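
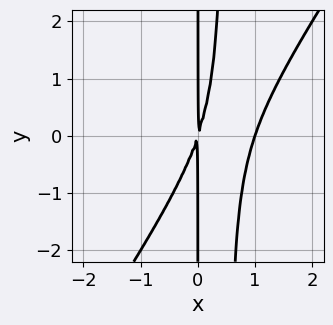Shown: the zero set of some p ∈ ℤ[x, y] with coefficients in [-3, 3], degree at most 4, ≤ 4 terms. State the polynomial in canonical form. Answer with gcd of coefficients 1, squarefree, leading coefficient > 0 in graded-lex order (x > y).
(a) deg p = 3. The shape is more complex than any degree-2 curve.
(b) From the visible intercepts: every point of the y-axis in the box is on the curve; it crosses the x-axis at the gridline x = 1.
(c) Together with the visible shape, these determine p as stated.

3*x^3 - 2*x^2*y - 3*x^2 + x*y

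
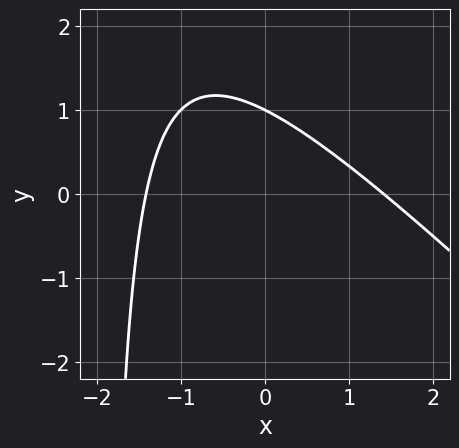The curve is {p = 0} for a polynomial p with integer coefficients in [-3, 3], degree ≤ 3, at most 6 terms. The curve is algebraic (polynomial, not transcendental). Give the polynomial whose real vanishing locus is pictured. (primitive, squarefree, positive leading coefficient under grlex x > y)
Degree: no degree-1 curve has this shape, so deg p = 2.
Against the integer gridlines: one y-axis crossing is at y = 1.
Putting this together gives p.

x^2 + x*y + 2*y - 2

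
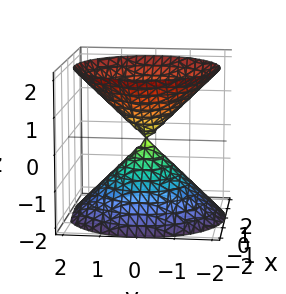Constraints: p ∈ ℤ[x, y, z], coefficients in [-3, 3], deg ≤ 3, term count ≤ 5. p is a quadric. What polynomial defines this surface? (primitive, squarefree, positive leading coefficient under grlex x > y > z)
x^2 + y^2 - z^2

The picture has 2 separate pieces. Treating them together as one polynomial.
The degree is 2 — a double cone through the origin; a quadric.
By symmetry, every cross-section ⟂ z is a circle, so x, y appear only via x² + y²; the z ↦ −z reflection is a symmetry, so z appears only in even powers.
From the axis intercepts and sections: one y-axis crossing is at y = 0; it crosses the z-axis at the gridline z = 0.
Fitting integer coefficients to these (and the overall shape) gives p.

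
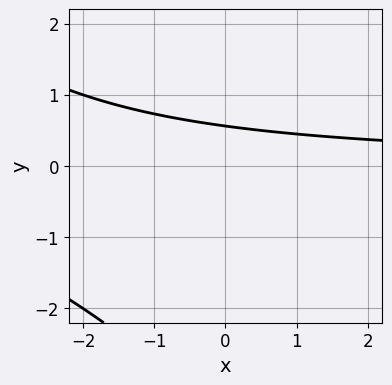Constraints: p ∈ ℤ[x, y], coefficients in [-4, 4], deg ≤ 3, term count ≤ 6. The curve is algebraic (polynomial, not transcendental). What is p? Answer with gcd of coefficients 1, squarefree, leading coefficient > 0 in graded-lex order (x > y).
x*y + y^2 + 3*y - 2

1. Degree: a generic line meets the curve in up to 2 points, so deg p = 2.
2. Observable constraints: no x-intercept at any integer in the box.
3. Putting this together gives p.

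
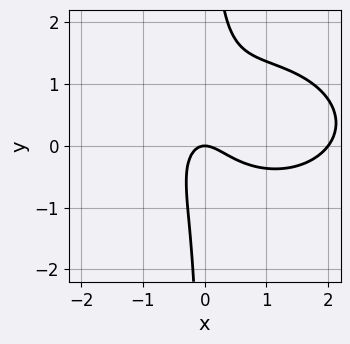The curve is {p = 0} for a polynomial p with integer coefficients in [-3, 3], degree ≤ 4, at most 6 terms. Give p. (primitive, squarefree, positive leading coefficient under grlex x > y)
1. The degree is 3 — no degree-2 curve has this shape.
2. Observable constraints: among the integer gridlines, it crosses the x-axis at x ∈ {0, 2}; it crosses the y-axis at the gridline y = 0.
3. These observations pin down the coefficients.

x^3 + 2*x*y^2 - 2*x^2 - x*y - y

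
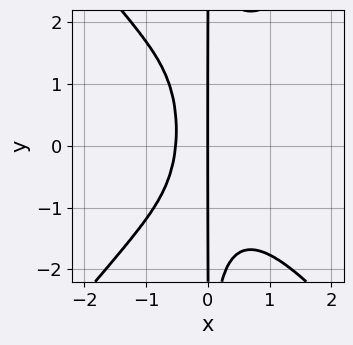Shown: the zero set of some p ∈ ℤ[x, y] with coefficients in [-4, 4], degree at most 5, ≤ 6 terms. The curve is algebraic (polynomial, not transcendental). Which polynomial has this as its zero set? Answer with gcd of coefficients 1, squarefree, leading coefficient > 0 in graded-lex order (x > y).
3*x^4 - 2*x^2*y^2 + x^2*y + 3*x^2 + 2*x

The degree is 4 — the shape is more complex than any degree-3 curve.
Checking where it meets the axes: it crosses the x-axis at the gridline x = 0; every point of the y-axis in the box is on the curve.
The integer polynomial consistent with all of this is the stated p.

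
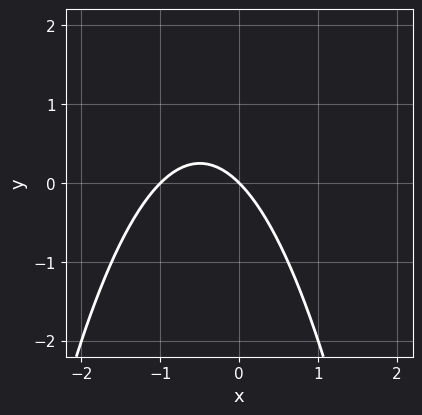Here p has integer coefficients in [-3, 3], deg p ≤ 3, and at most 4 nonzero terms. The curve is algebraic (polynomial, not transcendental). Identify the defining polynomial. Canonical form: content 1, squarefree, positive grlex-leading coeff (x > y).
The degree is 2 — a generic line meets the curve in up to 2 points.
Against the integer gridlines: it crosses the y-axis at the gridline y = 0; the x-axis gridline crossings are at x ∈ {-1, 0}.
Together with the visible shape, these determine p as stated.

x^2 + x + y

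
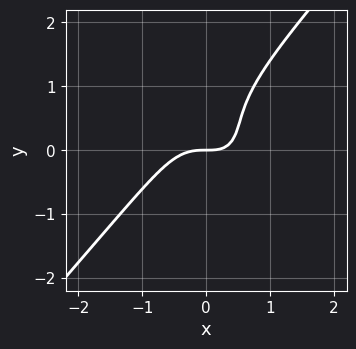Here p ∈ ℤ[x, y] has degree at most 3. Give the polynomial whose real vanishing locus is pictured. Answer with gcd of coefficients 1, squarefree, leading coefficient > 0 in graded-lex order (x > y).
3*x^3 - 2*y^3 + x*y + 2*y^2 - 2*y

Degree: a generic line meets the curve in up to 3 points, so deg p = 3.
Observable constraints: it meets the y-axis at y = 0 (among the integer gridlines); one x-axis crossing is at x = 0.
Matching integer coefficients to the picture gives p.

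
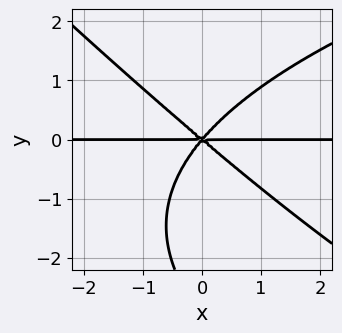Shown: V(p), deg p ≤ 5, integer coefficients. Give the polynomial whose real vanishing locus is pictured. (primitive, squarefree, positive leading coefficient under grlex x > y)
First, deg p = 4. A generic line meets the curve in up to 4 points.
Next, from the visible intercepts: it meets the y-axis at y = 0 (among the integer gridlines); every point of the x-axis in the box is on the curve.
Finally, matching integer coefficients to the picture gives p.

x*y^3 + y^4 - 3*x^2*y - x*y^2 + 3*y^3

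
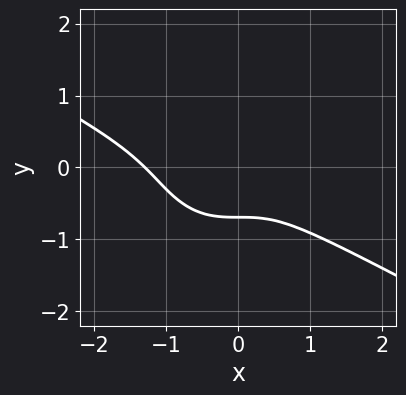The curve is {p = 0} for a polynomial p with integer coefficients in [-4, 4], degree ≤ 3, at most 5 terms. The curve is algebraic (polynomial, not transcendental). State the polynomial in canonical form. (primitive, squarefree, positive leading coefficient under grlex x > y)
(a) The degree is 3 — a generic line meets the curve in up to 3 points.
(b) Matching integer coefficients to the picture gives p.

2*x^3 + 3*x^2*y + 3*y^3 + 2*x^2 + 1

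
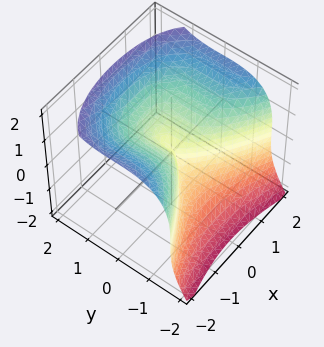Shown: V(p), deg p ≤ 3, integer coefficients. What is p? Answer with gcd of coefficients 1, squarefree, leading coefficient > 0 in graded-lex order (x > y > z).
3*y^3 - 2*z^3 + 3*x^2

(a) deg p = 3.
(b) From the axis intercepts and sections: one y-axis crossing is at y = 0; it meets the z-axis at z = 0 (among the integer gridlines).
(c) Together with the visible shape, these determine p as stated.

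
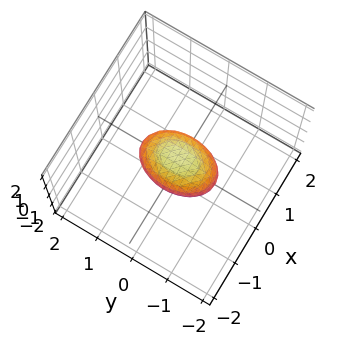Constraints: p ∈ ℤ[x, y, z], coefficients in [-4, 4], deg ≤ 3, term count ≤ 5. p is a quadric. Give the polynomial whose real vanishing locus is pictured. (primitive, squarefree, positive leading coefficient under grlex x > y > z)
2*x^2 + y^2 + 2*z^2 - 1

(a) The degree is 2 — a closed, bounded, convex surface; a quadric.
(b) Symmetries: the y ↦ −y reflection is a symmetry, so y appears only in even powers; it's symmetric under z → −z, forcing even powers of z; the x ↦ −x reflection is a symmetry, so x appears only in even powers.
(c) From the axis intercepts and sections: the y-axis gridline crossings are at y ∈ {-1, 1}.
(d) Together with the visible shape, these determine p as stated.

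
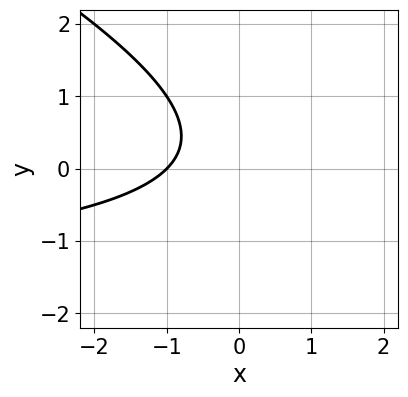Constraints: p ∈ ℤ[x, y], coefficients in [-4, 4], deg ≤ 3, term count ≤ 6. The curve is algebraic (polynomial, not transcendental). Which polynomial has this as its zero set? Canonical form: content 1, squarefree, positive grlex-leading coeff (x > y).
x*y + 2*y^2 + 2*x - y + 2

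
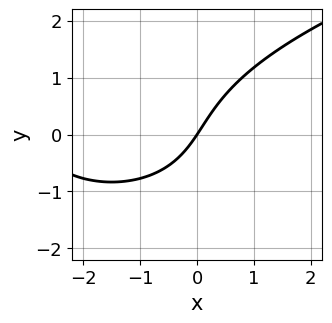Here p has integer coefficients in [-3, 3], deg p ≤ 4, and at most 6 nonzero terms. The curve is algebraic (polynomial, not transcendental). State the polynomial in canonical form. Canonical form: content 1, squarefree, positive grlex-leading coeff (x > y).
y^3 - x^2 - 3*x + 2*y

The degree is 3 — a generic line meets the curve in up to 3 points.
Reading off the gridlines: one y-axis crossing is at y = 0; one x-axis crossing is at x = 0.
Putting this together gives p.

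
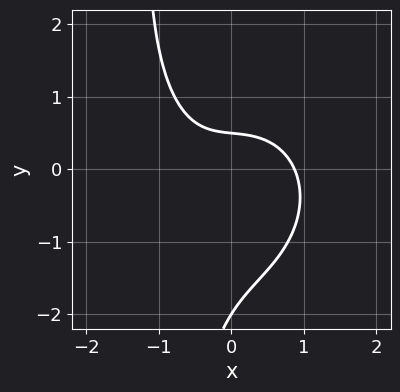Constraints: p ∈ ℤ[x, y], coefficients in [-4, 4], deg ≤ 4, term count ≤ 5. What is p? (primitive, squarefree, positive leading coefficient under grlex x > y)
3*x^3 + 2*x*y^2 + 2*y^2 + 3*y - 2

First, the degree is 3 — no degree-2 curve has this shape.
Then, against the integer gridlines: one y-axis crossing is at y = -2.
Finally, together with the visible shape, these determine p as stated.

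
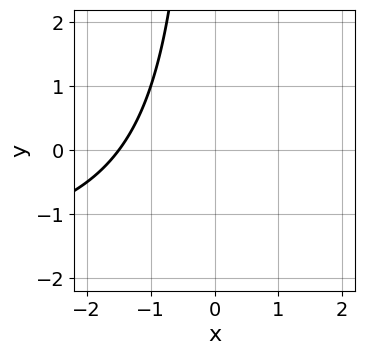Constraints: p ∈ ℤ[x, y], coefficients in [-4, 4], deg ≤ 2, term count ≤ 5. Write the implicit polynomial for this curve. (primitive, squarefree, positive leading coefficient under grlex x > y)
x*y + 2*x + 3

deg p = 2.
Against the integer gridlines: the curve avoids every integer y-axis point in the box.
Putting this together gives p.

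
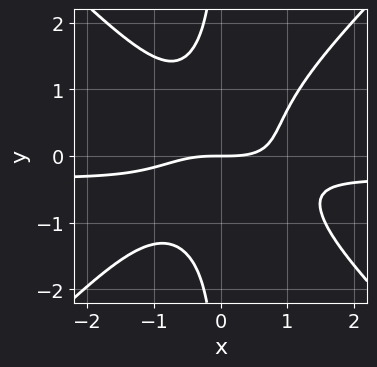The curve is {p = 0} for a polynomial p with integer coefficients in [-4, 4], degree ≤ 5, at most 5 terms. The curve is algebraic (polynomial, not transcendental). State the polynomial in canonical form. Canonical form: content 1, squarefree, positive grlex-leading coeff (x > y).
First, degree: the shape is more complex than any degree-3 curve, so deg p = 4.
Next, from the visible intercepts: one y-axis crossing is at y = 0; it meets the x-axis at x = 0 (among the integer gridlines).
Finally, solving for integer coefficients yields p as stated.

3*x^3*y - 3*x*y^3 + x^3 - 3*y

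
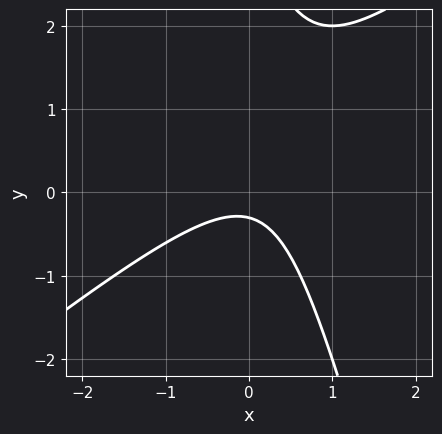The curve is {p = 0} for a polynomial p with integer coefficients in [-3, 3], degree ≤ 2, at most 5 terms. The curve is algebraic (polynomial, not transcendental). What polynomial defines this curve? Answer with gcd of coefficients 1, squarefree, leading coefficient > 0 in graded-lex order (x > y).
3*x^2 - 3*x*y - y^2 + 3*y + 1

1. Degree: no degree-1 curve has this shape, so deg p = 2.
2. From the axis intercepts and sections: the curve avoids every integer x-axis point in the box.
3. Matching integer coefficients to the picture gives p.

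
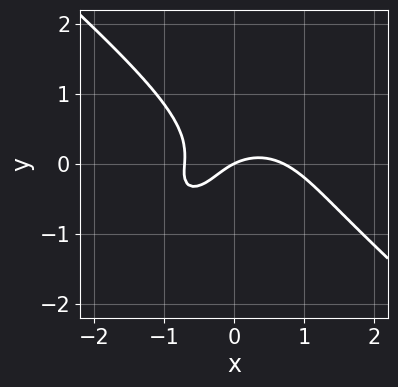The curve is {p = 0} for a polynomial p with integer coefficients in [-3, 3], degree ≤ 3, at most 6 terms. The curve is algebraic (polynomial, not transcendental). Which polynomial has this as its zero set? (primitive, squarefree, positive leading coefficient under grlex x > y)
1. Degree: a generic line meets the curve in up to 3 points, so deg p = 3.
2. From the axis intercepts and sections: one y-axis crossing is at y = 0; it meets the x-axis at x = 0 (among the integer gridlines).
3. The integer polynomial consistent with all of this is the stated p.

2*x^3 + 3*y^3 + 3*x*y - x + 2*y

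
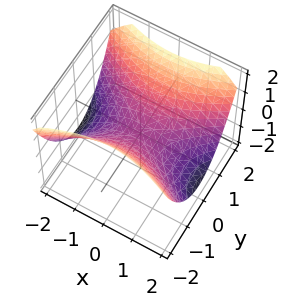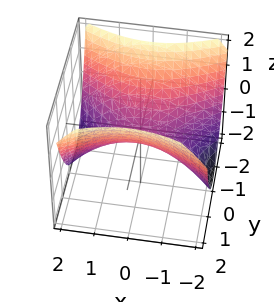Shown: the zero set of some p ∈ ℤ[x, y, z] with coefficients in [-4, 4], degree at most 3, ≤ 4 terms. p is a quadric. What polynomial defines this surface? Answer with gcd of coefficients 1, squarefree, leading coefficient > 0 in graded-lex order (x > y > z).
First, deg p = 2.
Next, symmetries: mirror symmetry y ↦ −y ⇒ only even powers of y; mirror symmetry x ↦ −x ⇒ only even powers of x.
Then, checking where it meets the axes: it meets the z-axis at z = 0 (among the integer gridlines); it crosses the x-axis at the gridline x = 0; it crosses the y-axis at the gridline y = 0.
Finally, matching integer coefficients to the picture gives p.

x^2 - 2*y^2 + 3*z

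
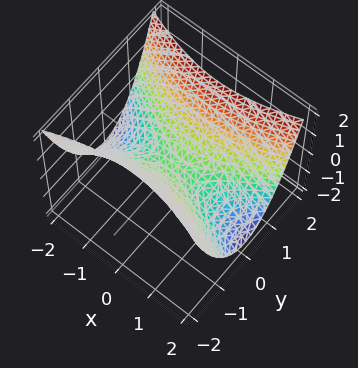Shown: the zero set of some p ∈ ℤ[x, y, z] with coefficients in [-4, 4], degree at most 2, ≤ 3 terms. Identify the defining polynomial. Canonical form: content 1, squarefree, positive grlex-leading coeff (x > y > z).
x^2 - 3*y^2 + 3*z

(a) The degree is 2 — a hyperbolic paraboloid; a quadric.
(b) Symmetries: the x ↦ −x reflection is a symmetry, so x appears only in even powers; it's symmetric under y → −y, forcing even powers of y.
(c) From the visible intercepts: it crosses the x-axis at the gridline x = 0; it meets the z-axis at z = 0 (among the integer gridlines); one y-axis crossing is at y = 0.
(d) Solving for integer coefficients yields p as stated.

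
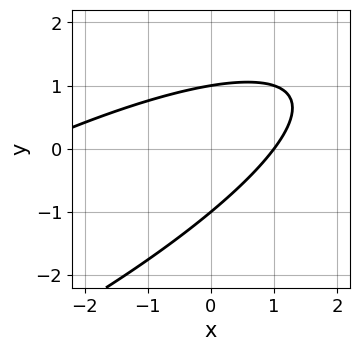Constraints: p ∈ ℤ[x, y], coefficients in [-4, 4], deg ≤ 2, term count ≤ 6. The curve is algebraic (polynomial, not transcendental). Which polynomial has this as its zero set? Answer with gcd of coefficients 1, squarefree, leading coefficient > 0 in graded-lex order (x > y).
x^2 - 3*x*y + 3*y^2 + 2*x - 3

1. deg p = 2. The shape is more complex than any degree-1 curve.
2. Reading off the gridlines: one x-axis crossing is at x = 1; among the integer gridlines, it crosses the y-axis at y ∈ {-1, 1}.
3. Together with the visible shape, these determine p as stated.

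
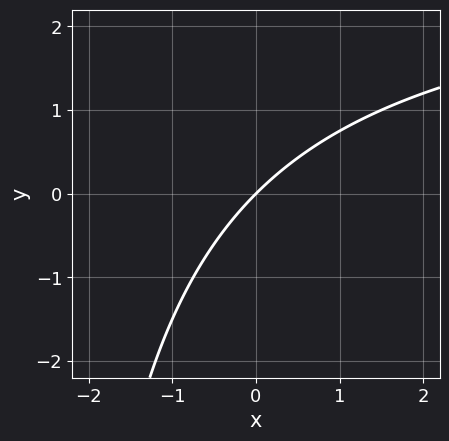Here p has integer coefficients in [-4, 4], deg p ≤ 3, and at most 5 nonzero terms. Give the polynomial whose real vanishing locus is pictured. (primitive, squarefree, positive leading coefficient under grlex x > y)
x*y - 3*x + 3*y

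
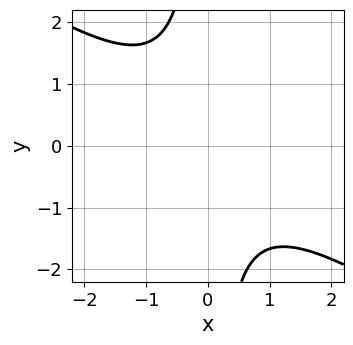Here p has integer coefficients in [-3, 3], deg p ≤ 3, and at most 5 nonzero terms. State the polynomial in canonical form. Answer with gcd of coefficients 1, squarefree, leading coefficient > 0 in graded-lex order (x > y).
2*x^2 + 3*x*y + 3

First, deg p = 2.
Then, reading off the gridlines: it misses every integer gridline on the x-axis; the curve avoids every integer y-axis point in the box.
Finally, fitting integer coefficients to these (and the overall shape) gives p.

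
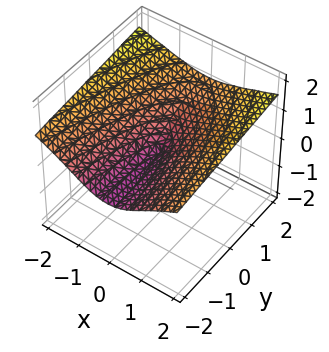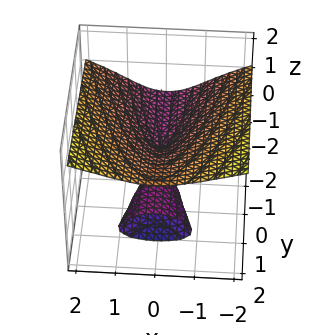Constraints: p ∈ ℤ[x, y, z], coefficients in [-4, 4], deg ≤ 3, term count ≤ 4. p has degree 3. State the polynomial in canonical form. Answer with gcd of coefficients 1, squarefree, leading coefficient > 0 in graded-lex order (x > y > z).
First, the picture has 2 separate pieces. They look like related sheets of one shape, so recover p as a whole.
Next, degree: a generic line meets the surface in up to 3 points, so deg p = 3.
Next, against the integer gridlines: it crosses the x-axis at the gridline x = 0; the visible y-axis segment lies entirely on the surface; it meets the z-axis at z = 0 (among the integer gridlines).
Finally, fitting integer coefficients to these (and the overall shape) gives p.

2*z^3 - x^2 - y*z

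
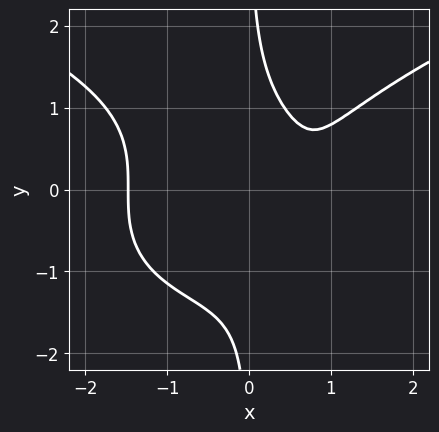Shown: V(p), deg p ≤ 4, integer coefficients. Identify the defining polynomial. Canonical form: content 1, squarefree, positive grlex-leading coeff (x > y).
2*x*y^3 - 2*x^3 + 3*x - 2

1. Degree: the shape is more complex than any degree-3 curve, so deg p = 4.
2. From the visible intercepts: it misses every integer gridline on the y-axis.
3. Matching integer coefficients to the picture gives p.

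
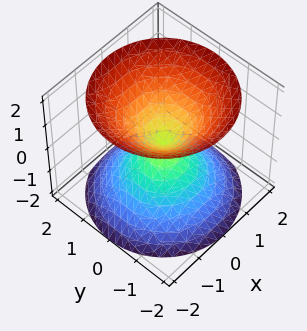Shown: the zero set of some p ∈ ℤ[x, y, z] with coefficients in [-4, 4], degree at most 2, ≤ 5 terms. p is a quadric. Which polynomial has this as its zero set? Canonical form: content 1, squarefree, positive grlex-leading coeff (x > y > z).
There are 2 components.
Degree: two nappes meeting at a single point; a quadric, so deg p = 2.
Symmetry: the z-axis is an axis of rotation, so x and y enter only as x² + y²; it's symmetric under z → −z, forcing even powers of z.
Checking where it meets the axes: a circular section at z = -1 has radius exactly 1; it crosses the x-axis at the gridline x = 0.
Together with the visible shape, these determine p as stated.

x^2 + y^2 - z^2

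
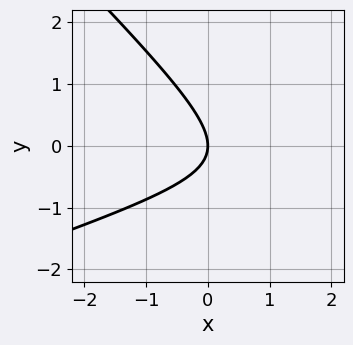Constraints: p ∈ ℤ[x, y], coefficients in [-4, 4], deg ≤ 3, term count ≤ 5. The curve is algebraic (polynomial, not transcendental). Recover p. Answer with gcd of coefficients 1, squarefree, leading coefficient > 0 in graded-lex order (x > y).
x^2 - 2*x*y - 3*y^2 - 3*x

deg p = 2. A generic line meets the curve in up to 2 points.
From the axis intercepts and sections: it meets the y-axis at y = 0 (among the integer gridlines); one x-axis crossing is at x = 0.
Together with the visible shape, these determine p as stated.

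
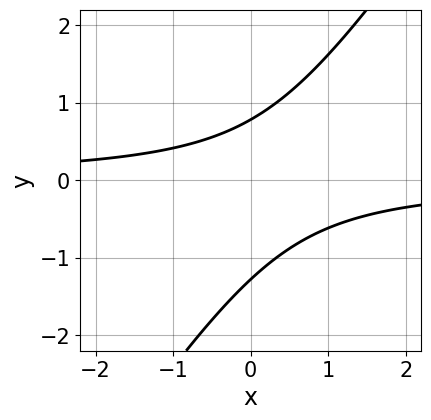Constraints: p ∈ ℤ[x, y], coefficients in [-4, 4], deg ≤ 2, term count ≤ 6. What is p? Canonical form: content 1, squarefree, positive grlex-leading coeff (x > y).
3*x*y - 2*y^2 - y + 2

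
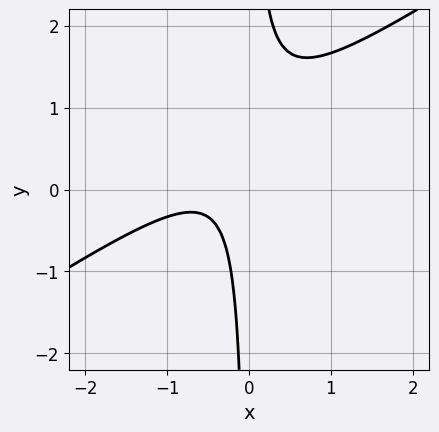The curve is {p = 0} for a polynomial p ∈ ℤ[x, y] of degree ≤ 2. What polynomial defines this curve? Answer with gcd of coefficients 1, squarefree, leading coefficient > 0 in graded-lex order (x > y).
2*x^2 - 3*x*y + 2*x + 1

1. deg p = 2. A generic line meets the curve in up to 2 points.
2. Observable constraints: it misses every integer gridline on the y-axis; it misses every integer gridline on the x-axis.
3. Fitting integer coefficients to these (and the overall shape) gives p.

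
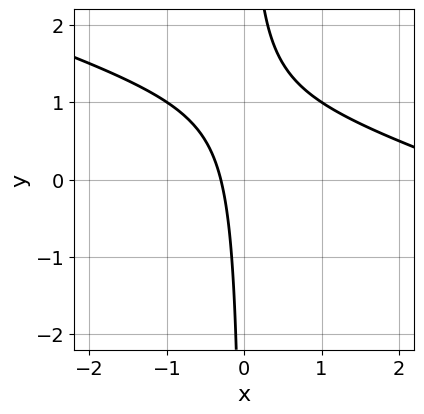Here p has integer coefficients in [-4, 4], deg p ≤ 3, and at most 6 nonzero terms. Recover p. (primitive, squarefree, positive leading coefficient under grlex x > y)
First, deg p = 2.
Next, against the integer gridlines: it misses every integer gridline on the y-axis.
Finally, putting this together gives p.

x^2 + 3*x*y - 3*x - 1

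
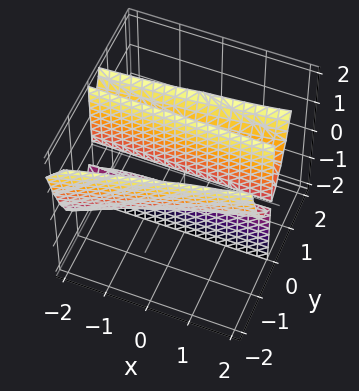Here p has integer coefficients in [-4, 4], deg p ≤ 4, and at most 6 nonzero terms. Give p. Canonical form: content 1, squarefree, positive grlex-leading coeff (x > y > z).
First, the picture has 2 separate pieces.
Then, the degree is 3 — no degree-2 surface has this shape.
Then, from the axis intercepts and sections: the visible z-axis segment lies entirely on the surface; the visible x-axis segment lies entirely on the surface.
Finally, solving for integer coefficients yields p as stated.

x*y^2 - 3*y^3 - 3*y^2 + 2*y*z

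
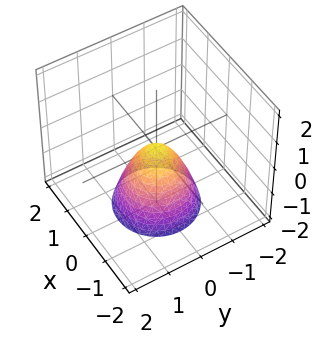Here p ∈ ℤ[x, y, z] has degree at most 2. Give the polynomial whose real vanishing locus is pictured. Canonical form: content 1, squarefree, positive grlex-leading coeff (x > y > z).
3*x^2 + 3*y^2 + 2*z

Degree: a single bowl opening along one axis; a quadric, so deg p = 2.
Symmetries: rotational symmetry about the z-axis ⇒ p depends on x, y only through x² + y².
Against the integer gridlines: a circular section at z = -2 has radius between 1 and 2; it meets the z-axis at z = 0 (among the integer gridlines).
Solving for integer coefficients yields p as stated.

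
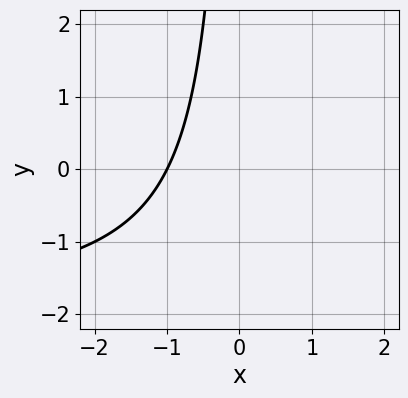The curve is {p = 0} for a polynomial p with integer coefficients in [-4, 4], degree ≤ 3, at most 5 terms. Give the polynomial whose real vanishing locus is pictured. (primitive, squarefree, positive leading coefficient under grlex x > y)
x*y + 2*x + 2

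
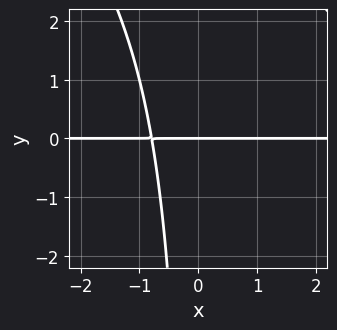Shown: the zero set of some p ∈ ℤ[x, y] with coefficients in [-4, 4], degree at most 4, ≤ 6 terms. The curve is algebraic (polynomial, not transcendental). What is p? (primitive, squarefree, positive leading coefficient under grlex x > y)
x^2*y + x*y^2 - 3*x*y - 3*y

First, deg p = 3. A generic line meets the curve in up to 3 points.
Then, against the integer gridlines: the visible x-axis segment lies entirely on the curve; it crosses the y-axis at the gridline y = 0.
Finally, these observations pin down the coefficients.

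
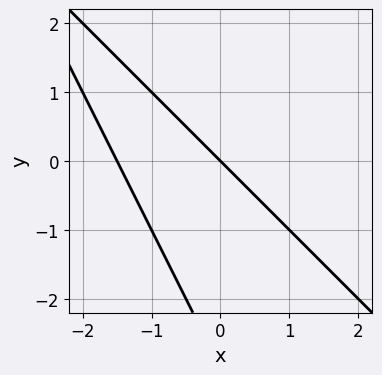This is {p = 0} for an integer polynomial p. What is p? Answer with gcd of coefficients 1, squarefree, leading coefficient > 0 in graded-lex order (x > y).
2*x^2 + 3*x*y + y^2 + 3*x + 3*y

deg p = 2.
Against the integer gridlines: it meets the y-axis at y = 0 (among the integer gridlines); it meets the x-axis at x = 0 (among the integer gridlines).
Together with the visible shape, these determine p as stated.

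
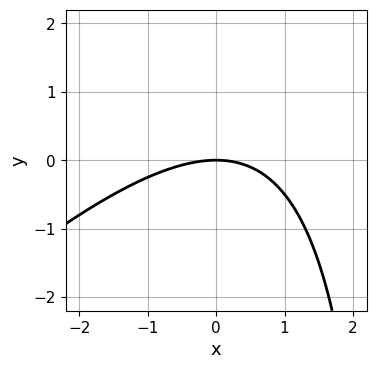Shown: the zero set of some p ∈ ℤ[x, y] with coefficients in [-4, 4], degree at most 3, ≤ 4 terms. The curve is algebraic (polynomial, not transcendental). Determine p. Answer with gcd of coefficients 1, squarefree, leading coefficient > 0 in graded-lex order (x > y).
x^2 - x*y + 3*y

Degree: no degree-1 curve has this shape, so deg p = 2.
From the axis intercepts and sections: it meets the y-axis at y = 0 (among the integer gridlines); it crosses the x-axis at the gridline x = 0.
Fitting integer coefficients to these (and the overall shape) gives p.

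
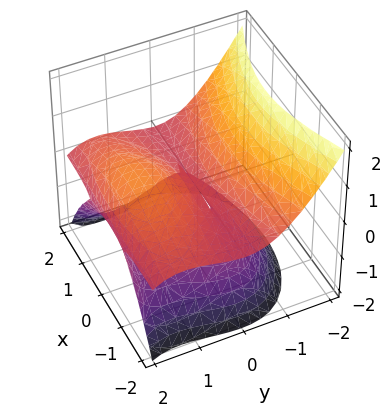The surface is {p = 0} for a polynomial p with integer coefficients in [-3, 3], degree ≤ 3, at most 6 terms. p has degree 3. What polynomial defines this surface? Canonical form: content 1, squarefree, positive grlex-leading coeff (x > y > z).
1. deg p = 3. The shape is more complex than any degree-2 surface.
2. From the axis intercepts and sections: among the integer gridlines, it crosses the y-axis at y ∈ {0, 2}; it meets the z-axis at z = 0 (among the integer gridlines).
3. Solving for integer coefficients yields p as stated. Check: (-1, 0, 0) on the x-axis lies on the surface, and p(-1, 0, 0) = 0. ✓

x^2*z + y^3 - 2*y^2 + 2*z^2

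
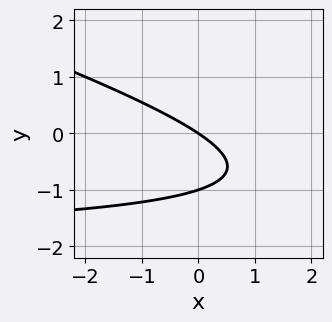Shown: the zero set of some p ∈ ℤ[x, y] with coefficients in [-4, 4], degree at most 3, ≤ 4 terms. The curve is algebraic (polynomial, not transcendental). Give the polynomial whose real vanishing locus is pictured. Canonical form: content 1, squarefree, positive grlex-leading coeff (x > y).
x*y + 3*y^2 + 2*x + 3*y

(a) Degree: the shape is more complex than any degree-1 curve, so deg p = 2.
(b) From the axis intercepts and sections: one x-axis crossing is at x = 0; the y-axis gridline crossings are at y ∈ {-1, 0}.
(c) Together with the visible shape, these determine p as stated.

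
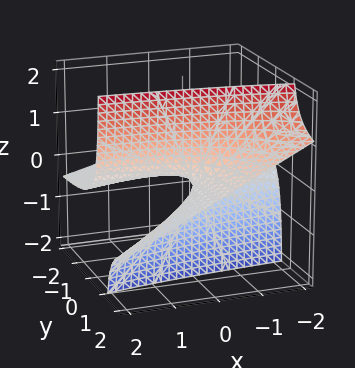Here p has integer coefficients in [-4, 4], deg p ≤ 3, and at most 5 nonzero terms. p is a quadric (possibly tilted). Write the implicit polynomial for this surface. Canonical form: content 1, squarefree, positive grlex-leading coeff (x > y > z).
x*y + 3*y*z - 2*z

The degree is 2 — no degree-1 surface has this shape.
Reading off the gridlines: one z-axis crossing is at z = 0; the visible y-axis segment lies entirely on the surface; the visible x-axis segment lies entirely on the surface.
Matching integer coefficients to the picture gives p.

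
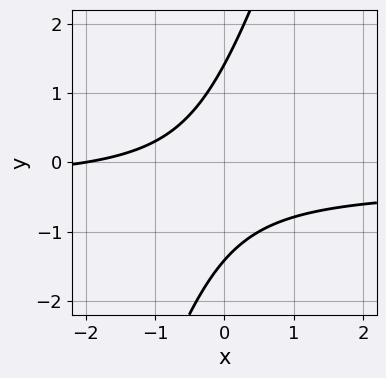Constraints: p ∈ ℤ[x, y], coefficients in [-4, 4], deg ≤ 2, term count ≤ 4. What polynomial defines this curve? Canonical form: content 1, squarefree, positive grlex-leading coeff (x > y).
3*x*y - y^2 + x + 2

First, degree: the shape is more complex than any degree-1 curve, so deg p = 2.
Next, from the axis intercepts and sections: one x-axis crossing is at x = -2.
Finally, solving for integer coefficients yields p as stated.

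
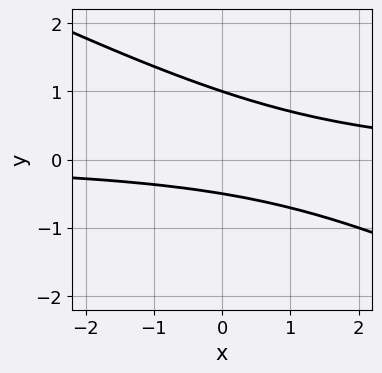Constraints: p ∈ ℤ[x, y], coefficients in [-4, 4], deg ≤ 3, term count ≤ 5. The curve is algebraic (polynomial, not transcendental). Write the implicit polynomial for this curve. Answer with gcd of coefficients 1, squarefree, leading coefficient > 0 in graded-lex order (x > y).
x*y + 2*y^2 - y - 1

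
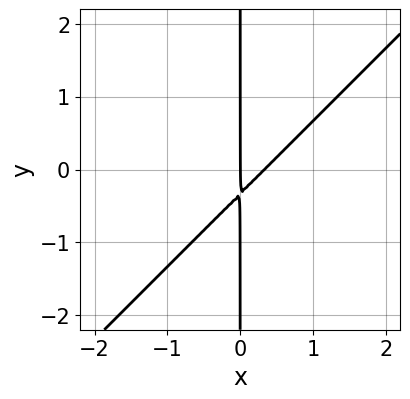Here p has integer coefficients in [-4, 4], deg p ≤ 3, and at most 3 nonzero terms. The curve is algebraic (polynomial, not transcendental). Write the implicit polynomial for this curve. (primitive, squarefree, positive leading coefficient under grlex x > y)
The degree is 2 — the shape is more complex than any degree-1 curve.
Against the integer gridlines: the visible y-axis segment lies entirely on the curve; it meets the x-axis at x = 0 (among the integer gridlines).
The integer polynomial consistent with all of this is the stated p.

3*x^2 - 3*x*y - x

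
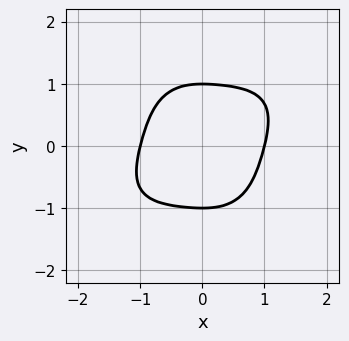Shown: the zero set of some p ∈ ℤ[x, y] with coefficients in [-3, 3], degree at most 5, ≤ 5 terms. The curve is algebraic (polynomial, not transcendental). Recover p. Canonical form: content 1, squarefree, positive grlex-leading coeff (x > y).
(a) deg p = 4. No degree-3 curve has this shape.
(b) Against the integer gridlines: among the integer gridlines, it crosses the y-axis at y ∈ {-1, 1}; among the integer gridlines, it crosses the x-axis at x ∈ {-1, 1}.
(c) Matching integer coefficients to the picture gives p.

x^4 - x^3*y + x^2*y^2 + y^4 - 1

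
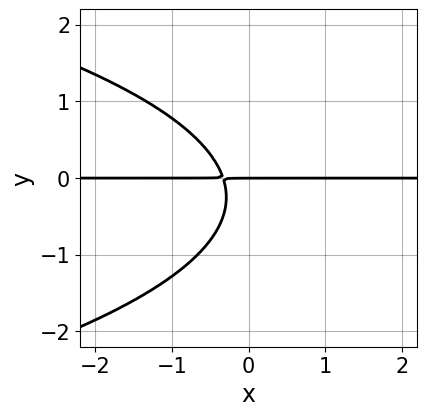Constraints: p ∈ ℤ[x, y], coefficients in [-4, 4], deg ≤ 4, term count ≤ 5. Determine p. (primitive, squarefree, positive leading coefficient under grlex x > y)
1. Degree: the shape is more complex than any degree-2 curve, so deg p = 3.
2. From the axis intercepts and sections: it crosses the y-axis at the gridline y = 0; every point of the x-axis in the box is on the curve.
3. Matching integer coefficients to the picture gives p.

2*y^3 + 3*x*y + y^2 + y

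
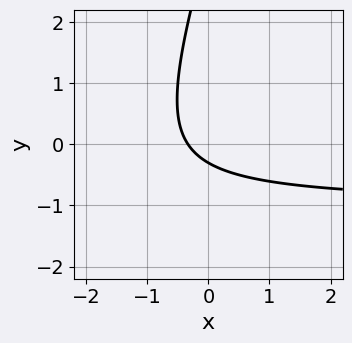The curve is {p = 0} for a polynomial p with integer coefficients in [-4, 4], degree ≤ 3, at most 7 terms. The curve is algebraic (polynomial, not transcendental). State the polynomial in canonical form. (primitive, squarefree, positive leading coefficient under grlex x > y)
(a) The degree is 2 — no degree-1 curve has this shape.
(b) Solving for integer coefficients yields p as stated.

3*x*y - y^2 + 3*x + 3*y + 1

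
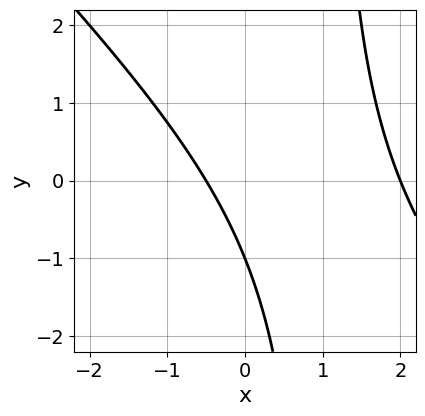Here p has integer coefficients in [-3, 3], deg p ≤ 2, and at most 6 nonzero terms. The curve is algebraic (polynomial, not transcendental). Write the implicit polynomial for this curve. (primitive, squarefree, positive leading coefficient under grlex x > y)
First, degree: no degree-1 curve has this shape, so deg p = 2.
Next, reading off the gridlines: it crosses the y-axis at the gridline y = -1; it crosses the x-axis at the gridline x = 2.
Finally, assembling these constraints gives the stated polynomial.

2*x^2 + 2*x*y - 3*x - 2*y - 2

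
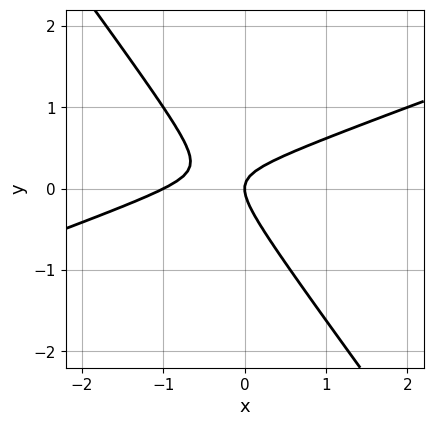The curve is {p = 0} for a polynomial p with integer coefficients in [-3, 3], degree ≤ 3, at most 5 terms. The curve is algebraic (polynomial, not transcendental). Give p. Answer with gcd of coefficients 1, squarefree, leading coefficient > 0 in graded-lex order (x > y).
(a) The degree is 2 — no degree-1 curve has this shape.
(b) Observable constraints: the x-axis gridline crossings are at x ∈ {-1, 0}; it meets the y-axis at y = 0 (among the integer gridlines).
(c) Fitting integer coefficients to these (and the overall shape) gives p.

x^2 - 2*x*y - 2*y^2 + x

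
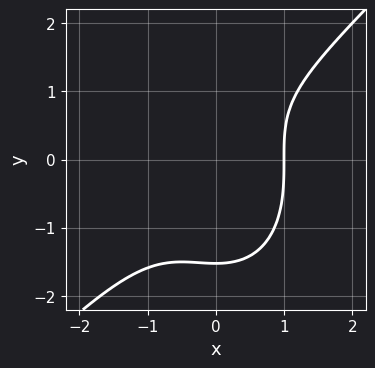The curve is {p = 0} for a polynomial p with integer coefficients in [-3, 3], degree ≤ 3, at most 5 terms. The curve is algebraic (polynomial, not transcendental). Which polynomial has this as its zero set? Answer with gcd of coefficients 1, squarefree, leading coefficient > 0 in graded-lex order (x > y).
2*x^3 - x^2*y - y^3 + y - 2

The degree is 3 — a generic line meets the curve in up to 3 points.
Reading off the gridlines: one x-axis crossing is at x = 1.
Putting this together gives p.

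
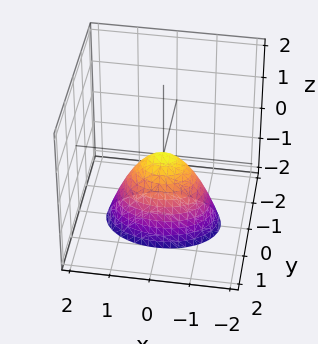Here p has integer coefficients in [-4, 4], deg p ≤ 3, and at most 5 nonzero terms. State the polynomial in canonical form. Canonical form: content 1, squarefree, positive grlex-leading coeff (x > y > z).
1. deg p = 2. A single bowl opening along one axis; a quadric.
2. Symmetries: the x ↦ −x reflection is a symmetry, so x appears only in even powers; it's symmetric under y → −y, forcing even powers of y.
3. From the axis intercepts and sections: it meets the z-axis at z = 0 (among the integer gridlines); one x-axis crossing is at x = 0; it meets the y-axis at y = 0 (among the integer gridlines).
4. Together with the visible shape, these determine p as stated.

x^2 + 2*y^2 + z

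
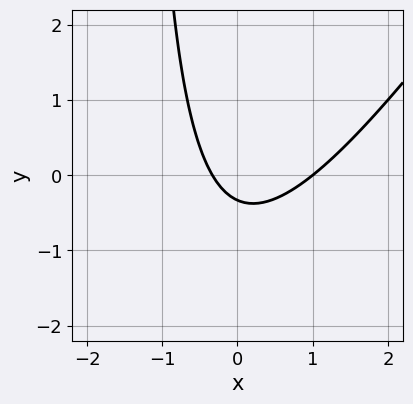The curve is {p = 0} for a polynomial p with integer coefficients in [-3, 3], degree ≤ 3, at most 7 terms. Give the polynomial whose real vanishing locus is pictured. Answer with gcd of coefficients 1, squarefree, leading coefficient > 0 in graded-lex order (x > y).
3*x^2 - 2*x*y - 2*x - 3*y - 1

First, degree: a generic line meets the curve in up to 2 points, so deg p = 2.
Next, from the visible intercepts: it meets the x-axis at x = 1 (among the integer gridlines).
Finally, solving for integer coefficients yields p as stated.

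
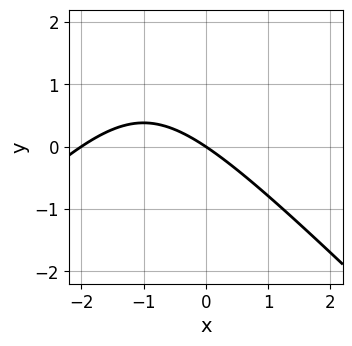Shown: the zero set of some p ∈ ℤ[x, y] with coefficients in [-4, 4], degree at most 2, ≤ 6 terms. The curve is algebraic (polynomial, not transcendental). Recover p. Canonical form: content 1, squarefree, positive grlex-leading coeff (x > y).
x^2 - y^2 + 2*x + 3*y

First, deg p = 2. A generic line meets the curve in up to 2 points.
Next, checking where it meets the axes: it crosses the y-axis at the gridline y = 0; among the integer gridlines, it crosses the x-axis at x ∈ {-2, 0}.
Finally, together with the visible shape, these determine p as stated.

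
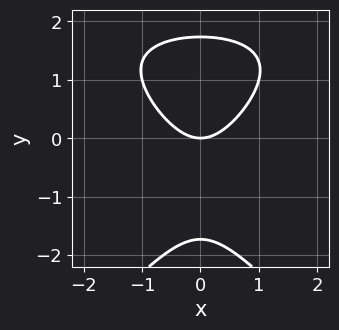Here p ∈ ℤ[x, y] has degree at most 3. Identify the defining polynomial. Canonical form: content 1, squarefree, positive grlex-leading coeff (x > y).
deg p = 3. No degree-2 curve has this shape.
Symmetries: the x ↦ −x reflection is a symmetry, so x appears only in even powers.
Against the integer gridlines: one x-axis crossing is at x = 0; it crosses the y-axis at the gridline y = 0.
Solving for integer coefficients yields p as stated.

x^2*y - y^3 - 3*x^2 + 3*y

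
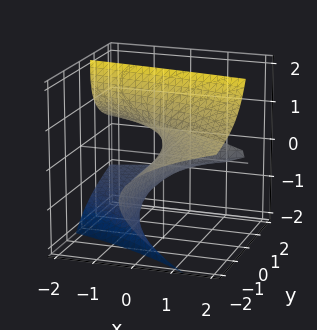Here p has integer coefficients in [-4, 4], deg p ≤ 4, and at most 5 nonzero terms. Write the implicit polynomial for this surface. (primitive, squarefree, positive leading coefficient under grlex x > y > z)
3*y*z^2 - z^3 - x*y + 3*y*z + 3*x

1. deg p = 3.
2. From the visible intercepts: one x-axis crossing is at x = 0; the visible y-axis segment lies entirely on the surface; it meets the z-axis at z = 0 (among the integer gridlines).
3. The integer polynomial consistent with all of this is the stated p.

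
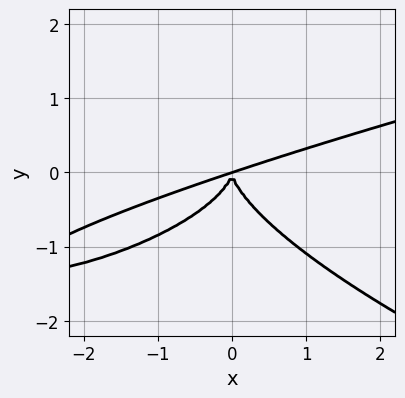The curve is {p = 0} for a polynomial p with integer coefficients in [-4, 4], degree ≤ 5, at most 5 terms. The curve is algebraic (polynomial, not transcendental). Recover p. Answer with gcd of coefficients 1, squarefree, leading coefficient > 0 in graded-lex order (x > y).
3*y^4 - x^3 + 3*x^2*y

First, the degree is 4 — a generic line meets the curve in up to 4 points.
Next, against the integer gridlines: one y-axis crossing is at y = 0; one x-axis crossing is at x = 0.
Finally, putting this together gives p.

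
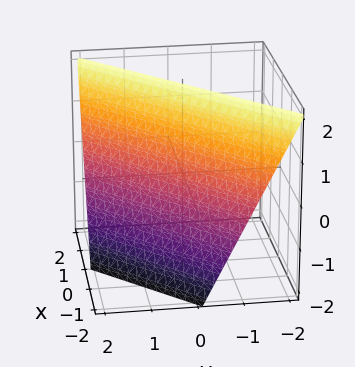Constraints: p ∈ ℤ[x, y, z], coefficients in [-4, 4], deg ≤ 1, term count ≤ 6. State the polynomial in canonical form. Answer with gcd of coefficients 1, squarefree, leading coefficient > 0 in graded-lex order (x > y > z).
First, the degree is 1 — every cross-section is a straight line — this is a plane.
Then, from the visible intercepts: it meets the x-axis at x = -1 (among the integer gridlines); it meets the y-axis at y = 1 (among the integer gridlines); one z-axis crossing is at z = 2.
Finally, these observations pin down the coefficients.

2*x - 2*y - z + 2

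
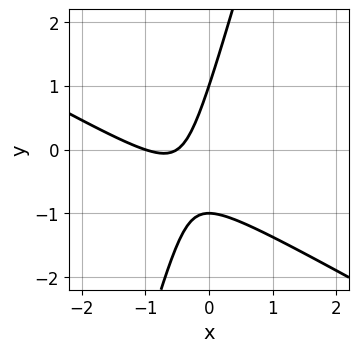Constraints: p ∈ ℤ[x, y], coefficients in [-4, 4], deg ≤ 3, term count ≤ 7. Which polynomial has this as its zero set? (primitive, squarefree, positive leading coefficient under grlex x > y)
2*x^2 + 3*x*y - y^2 + 3*x + 1

(a) The degree is 2 — no degree-1 curve has this shape.
(b) Observable constraints: among the integer gridlines, it crosses the y-axis at y ∈ {-1, 1}; it meets the x-axis at x = -1 (among the integer gridlines).
(c) Fitting integer coefficients to these (and the overall shape) gives p.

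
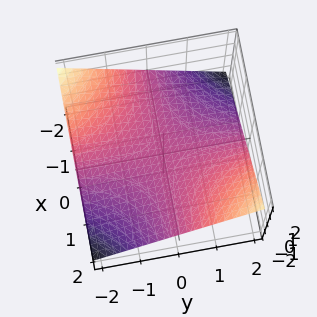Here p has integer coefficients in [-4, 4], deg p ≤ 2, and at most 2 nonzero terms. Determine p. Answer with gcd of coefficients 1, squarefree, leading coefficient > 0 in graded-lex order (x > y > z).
First, the degree is 2 — a saddle surface; a quadric.
Then, against the integer gridlines: every point of the x-axis in the box is on the surface; the visible y-axis segment lies entirely on the surface; it meets the z-axis at z = 0 (among the integer gridlines).
Finally, solving for integer coefficients yields p as stated.

x*y - 3*z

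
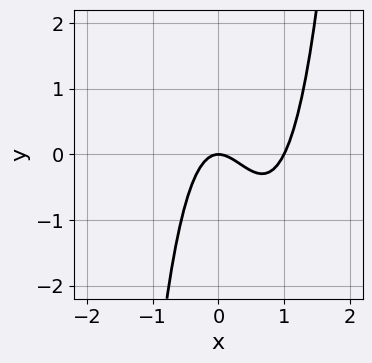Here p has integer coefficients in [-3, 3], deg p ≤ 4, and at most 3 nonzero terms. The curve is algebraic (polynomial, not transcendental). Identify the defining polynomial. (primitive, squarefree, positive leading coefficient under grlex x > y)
deg p = 3. No degree-2 curve has this shape.
Checking where it meets the axes: the x-axis gridline crossings are at x ∈ {0, 1}; it meets the y-axis at y = 0 (among the integer gridlines).
The integer polynomial consistent with all of this is the stated p.

2*x^3 - 2*x^2 - y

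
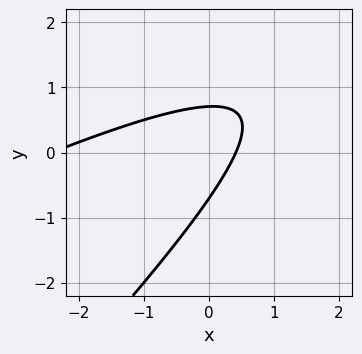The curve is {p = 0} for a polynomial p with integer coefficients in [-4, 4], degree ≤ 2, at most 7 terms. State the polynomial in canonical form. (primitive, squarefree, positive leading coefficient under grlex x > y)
First, degree: the shape is more complex than any degree-1 curve, so deg p = 2.
Finally, the integer polynomial consistent with all of this is the stated p.

x^2 - 3*x*y + 2*y^2 + 2*x - 1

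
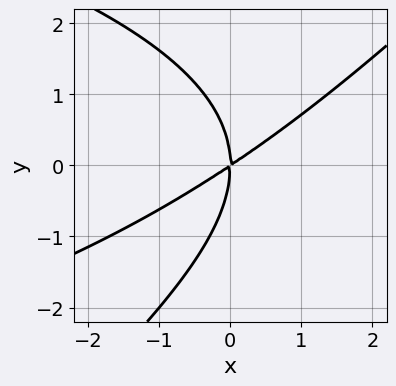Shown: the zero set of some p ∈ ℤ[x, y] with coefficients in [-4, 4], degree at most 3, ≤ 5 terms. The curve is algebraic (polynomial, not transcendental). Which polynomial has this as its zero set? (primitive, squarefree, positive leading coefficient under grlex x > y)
x*y^2 - y^3 + 2*x^2 - 3*x*y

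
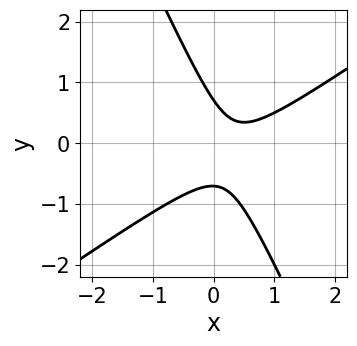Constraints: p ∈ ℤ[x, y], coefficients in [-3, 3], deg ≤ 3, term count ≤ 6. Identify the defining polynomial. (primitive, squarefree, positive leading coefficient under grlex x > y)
3*x^2 - 3*x*y - 2*y^2 - 2*x + 1

1. The degree is 2 — no degree-1 curve has this shape.
2. Reading off the gridlines: it misses every integer gridline on the x-axis.
3. The integer polynomial consistent with all of this is the stated p.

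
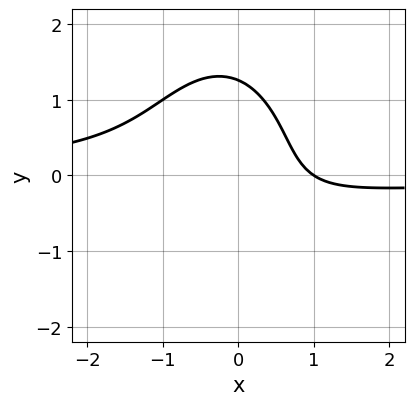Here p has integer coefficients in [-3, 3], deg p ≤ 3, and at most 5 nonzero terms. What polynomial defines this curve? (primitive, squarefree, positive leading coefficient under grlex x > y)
3*x^2*y + y^3 + 2*x - 2

(a) deg p = 3.
(b) Against the integer gridlines: it meets the x-axis at x = 1 (among the integer gridlines).
(c) Putting this together gives p.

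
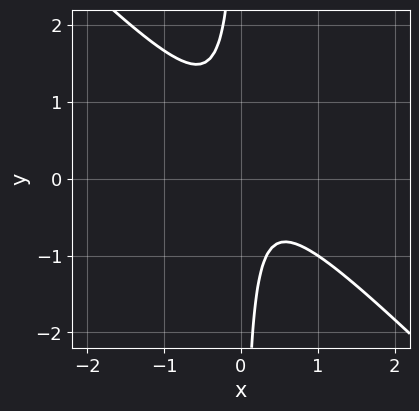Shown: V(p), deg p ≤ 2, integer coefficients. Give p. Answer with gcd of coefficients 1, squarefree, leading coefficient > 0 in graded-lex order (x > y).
Degree: the shape is more complex than any degree-1 curve, so deg p = 2.
Observable constraints: it misses every integer gridline on the x-axis; the curve avoids every integer y-axis point in the box.
Fitting integer coefficients to these (and the overall shape) gives p.

3*x^2 + 3*x*y - x + 1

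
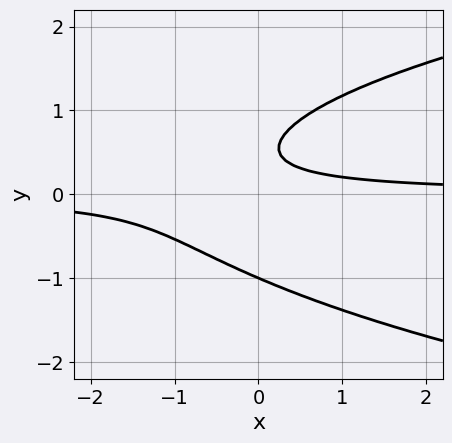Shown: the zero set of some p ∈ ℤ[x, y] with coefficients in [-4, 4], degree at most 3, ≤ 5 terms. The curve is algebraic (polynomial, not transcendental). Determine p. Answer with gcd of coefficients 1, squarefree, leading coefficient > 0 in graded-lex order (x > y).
3*y^3 - 3*x*y - 2*y + 1

1. deg p = 3. A generic line meets the curve in up to 3 points.
2. Reading off the gridlines: it misses every integer gridline on the x-axis; one y-axis crossing is at y = -1.
3. Together with the visible shape, these determine p as stated.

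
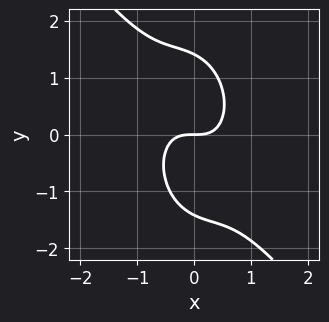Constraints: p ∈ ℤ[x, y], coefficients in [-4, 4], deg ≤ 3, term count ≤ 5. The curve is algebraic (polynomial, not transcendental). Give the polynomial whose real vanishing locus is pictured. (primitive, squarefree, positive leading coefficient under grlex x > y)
3*x^3 + 2*x^2*y + x*y^2 + y^3 - 2*y

1. Degree: no degree-2 curve has this shape, so deg p = 3.
2. Against the integer gridlines: it meets the y-axis at y = 0 (among the integer gridlines); it crosses the x-axis at the gridline x = 0.
3. Matching integer coefficients to the picture gives p.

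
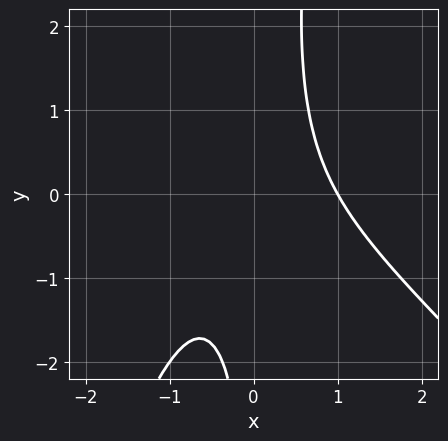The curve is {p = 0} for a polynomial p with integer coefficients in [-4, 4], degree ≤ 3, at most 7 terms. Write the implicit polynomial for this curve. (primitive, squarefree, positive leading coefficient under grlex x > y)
3*x^3 + 2*x^2*y - x*y^2 + 3*x*y - 3

1. The degree is 3 — the shape is more complex than any degree-2 curve.
2. From the axis intercepts and sections: it meets the x-axis at x = 1 (among the integer gridlines); it misses every integer gridline on the y-axis.
3. Putting this together gives p.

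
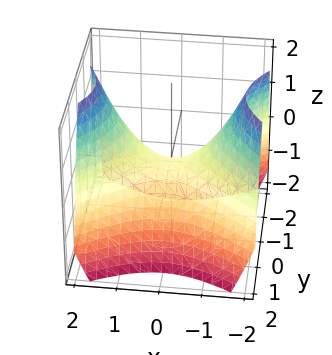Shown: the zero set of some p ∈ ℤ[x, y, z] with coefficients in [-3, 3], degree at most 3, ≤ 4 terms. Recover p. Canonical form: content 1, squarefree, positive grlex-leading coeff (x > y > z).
2*x^2 - 3*y^2 - 3*z

(a) The degree is 2 — a saddle surface; a quadric.
(b) Symmetries: the y ↦ −y reflection is a symmetry, so y appears only in even powers; it's symmetric under x → −x, forcing even powers of x.
(c) Checking where it meets the axes: one y-axis crossing is at y = 0; one z-axis crossing is at z = 0; it meets the x-axis at x = 0 (among the integer gridlines).
(d) The integer polynomial consistent with all of this is the stated p.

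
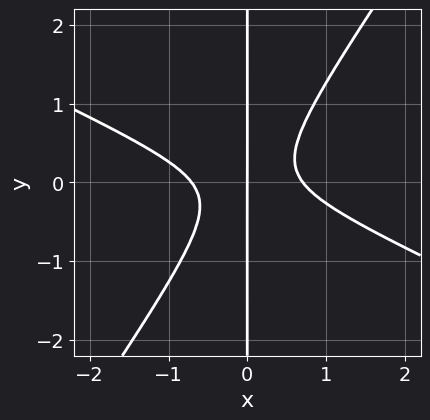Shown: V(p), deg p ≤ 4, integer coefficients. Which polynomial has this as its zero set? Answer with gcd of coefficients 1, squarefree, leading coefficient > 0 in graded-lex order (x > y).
2*x^3 + 3*x^2*y - 3*x*y^2 - x

First, degree: no degree-2 curve has this shape, so deg p = 3.
Next, reading off the gridlines: the visible y-axis segment lies entirely on the curve; it meets the x-axis at x = 0 (among the integer gridlines).
Finally, these observations pin down the coefficients.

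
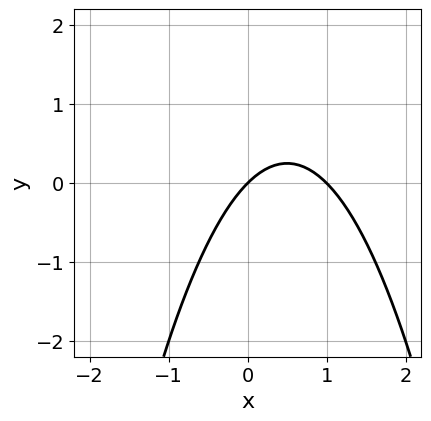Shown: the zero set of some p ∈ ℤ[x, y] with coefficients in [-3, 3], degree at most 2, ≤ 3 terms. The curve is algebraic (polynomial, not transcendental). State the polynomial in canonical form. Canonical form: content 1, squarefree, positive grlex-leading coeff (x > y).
1. deg p = 2.
2. Against the integer gridlines: among the integer gridlines, it crosses the x-axis at x ∈ {0, 1}; it meets the y-axis at y = 0 (among the integer gridlines).
3. Together with the visible shape, these determine p as stated.

x^2 - x + y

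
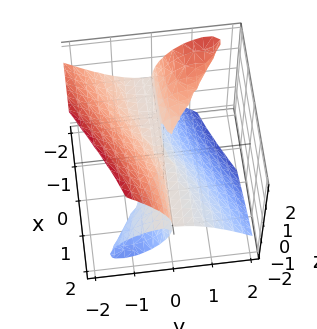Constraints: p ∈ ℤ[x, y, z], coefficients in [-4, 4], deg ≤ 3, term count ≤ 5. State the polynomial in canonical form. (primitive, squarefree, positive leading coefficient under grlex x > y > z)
3*x*y*z + 2*y^3 + 2*z^3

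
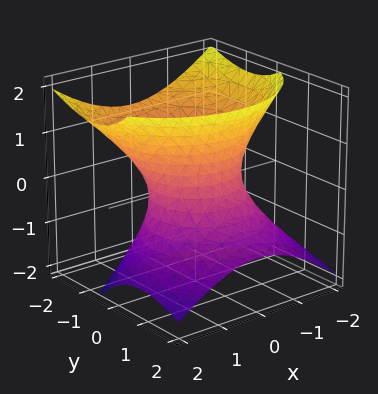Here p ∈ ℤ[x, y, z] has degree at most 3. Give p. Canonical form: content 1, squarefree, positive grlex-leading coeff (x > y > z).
Degree: a generic line meets the surface in up to 2 points, so deg p = 2.
Observable constraints: the surface avoids every integer z-axis point in the box; among the integer gridlines, it crosses the y-axis at y ∈ {-1, 1}; the x-axis gridline crossings are at x ∈ {-1, 1}.
Together with the visible shape, these determine p as stated.

x^2 + y^2 + y*z - z^2 - 1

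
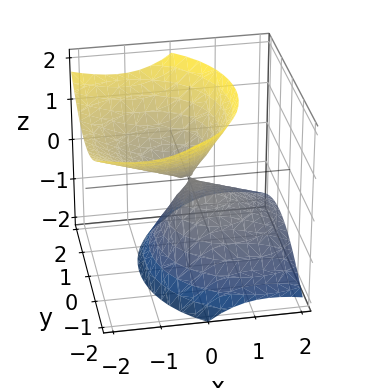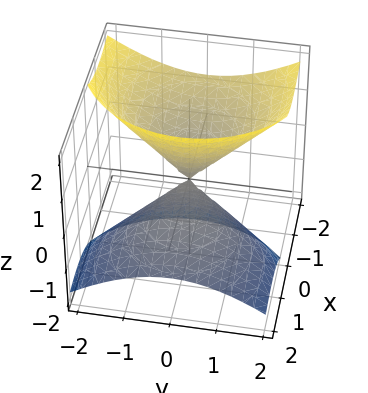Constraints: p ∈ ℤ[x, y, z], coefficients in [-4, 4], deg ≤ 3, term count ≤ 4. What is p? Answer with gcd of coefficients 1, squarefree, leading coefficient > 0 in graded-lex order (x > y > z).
2*x^2 + 3*x*z + 2*y^2 - 2*z^2

1. The picture has 2 separate pieces. They look like related sheets of one shape, so recover p as a whole.
2. deg p = 2. No degree-1 surface has this shape.
3. Against the integer gridlines: it crosses the y-axis at the gridline y = 0; it crosses the z-axis at the gridline z = 0; it meets the x-axis at x = 0 (among the integer gridlines).
4. Assembling these constraints gives the stated polynomial.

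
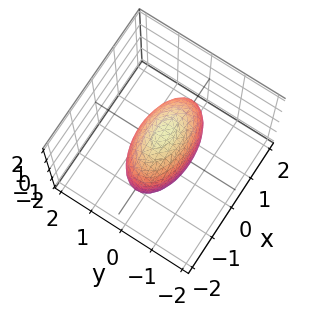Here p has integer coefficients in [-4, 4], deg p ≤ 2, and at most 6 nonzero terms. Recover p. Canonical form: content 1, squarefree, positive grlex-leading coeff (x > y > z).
The degree is 2 — bounded and convex; a quadric.
Symmetries: the z ↦ −z reflection is a symmetry, so z appears only in even powers; the x ↦ −x reflection is a symmetry, so x appears only in even powers; it's symmetric under y → −y, forcing even powers of y.
Matching integer coefficients to the picture gives p.

x^2 + 3*y^2 + z^2 - 2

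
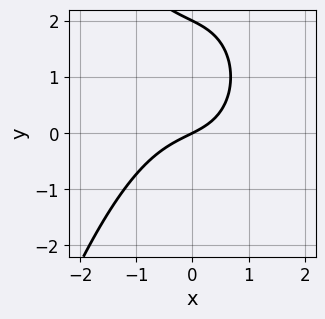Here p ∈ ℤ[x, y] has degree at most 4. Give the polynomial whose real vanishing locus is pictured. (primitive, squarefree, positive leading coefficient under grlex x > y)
x^3 + y^2 + x - 2*y

(a) deg p = 3.
(b) Observable constraints: the y-axis gridline crossings are at y ∈ {0, 2}; one x-axis crossing is at x = 0.
(c) Solving for integer coefficients yields p as stated.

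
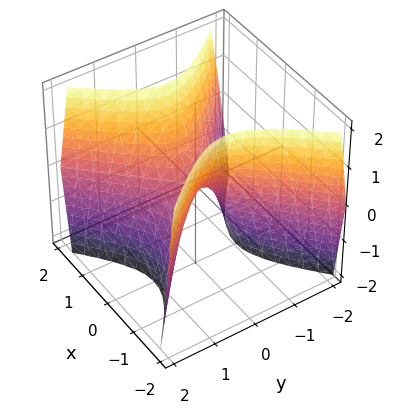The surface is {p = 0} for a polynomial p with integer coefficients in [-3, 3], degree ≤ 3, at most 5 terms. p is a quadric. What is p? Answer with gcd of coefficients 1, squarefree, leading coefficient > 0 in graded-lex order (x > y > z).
2*x^2 - 2*y^2 - z

Degree: a saddle surface; a quadric, so deg p = 2.
Symmetries: it's symmetric under y → −y, forcing even powers of y; the x ↦ −x reflection is a symmetry, so x appears only in even powers.
Observable constraints: it meets the y-axis at y = 0 (among the integer gridlines); it meets the x-axis at x = 0 (among the integer gridlines); it meets the z-axis at z = 0 (among the integer gridlines).
These observations pin down the coefficients.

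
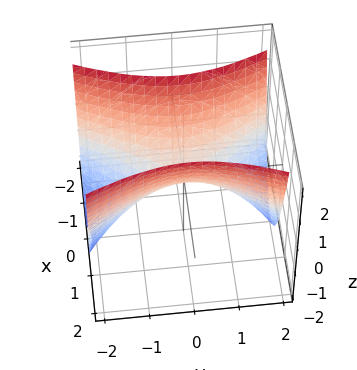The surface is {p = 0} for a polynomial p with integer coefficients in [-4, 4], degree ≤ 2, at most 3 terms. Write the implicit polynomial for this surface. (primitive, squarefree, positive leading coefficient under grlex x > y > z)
3*x^2 - y^2 - 2*z

(a) deg p = 2.
(b) Symmetries: mirror symmetry y ↦ −y ⇒ only even powers of y; it's symmetric under x → −x, forcing even powers of x.
(c) Checking where it meets the axes: it crosses the z-axis at the gridline z = 0; one x-axis crossing is at x = 0; it meets the y-axis at y = 0 (among the integer gridlines).
(d) Solving for integer coefficients yields p as stated.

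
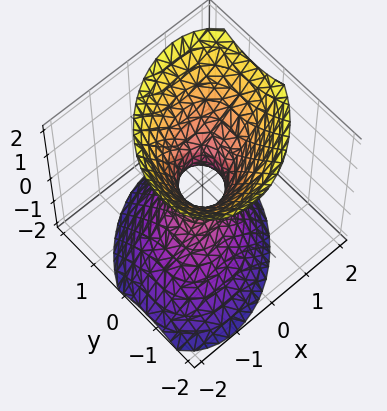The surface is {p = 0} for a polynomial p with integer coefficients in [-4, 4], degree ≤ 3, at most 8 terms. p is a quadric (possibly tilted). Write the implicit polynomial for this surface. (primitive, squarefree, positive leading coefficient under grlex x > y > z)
3*x^2 - 2*x*y - x*z + 3*y^2 - 2*z^2 - 1

(a) Degree: a generic line meets the surface in up to 2 points, so deg p = 2.
(b) From the visible intercepts: the surface avoids every integer z-axis point in the box.
(c) Fitting integer coefficients to these (and the overall shape) gives p.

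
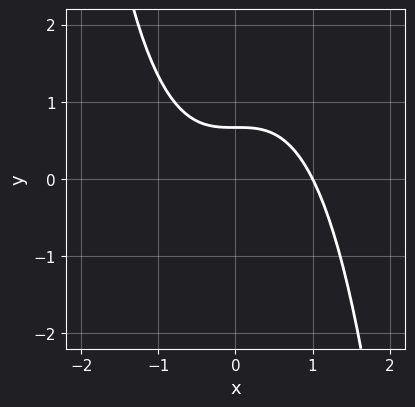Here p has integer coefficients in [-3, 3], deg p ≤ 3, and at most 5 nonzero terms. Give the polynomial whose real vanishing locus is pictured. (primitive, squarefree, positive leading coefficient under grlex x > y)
1. The degree is 3 — the shape is more complex than any degree-2 curve.
2. From the axis intercepts and sections: one x-axis crossing is at x = 1.
3. Together with the visible shape, these determine p as stated.

2*x^3 + 3*y - 2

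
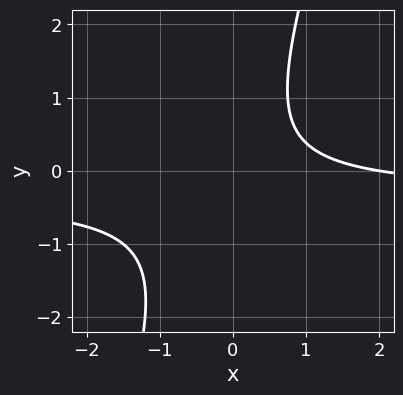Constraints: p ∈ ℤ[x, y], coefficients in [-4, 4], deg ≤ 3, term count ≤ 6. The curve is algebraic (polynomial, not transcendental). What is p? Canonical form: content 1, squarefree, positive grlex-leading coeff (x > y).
First, deg p = 2.
Then, observable constraints: the curve avoids every integer y-axis point in the box; one x-axis crossing is at x = 2.
Finally, assembling these constraints gives the stated polynomial.

3*x*y - y^2 + x - 2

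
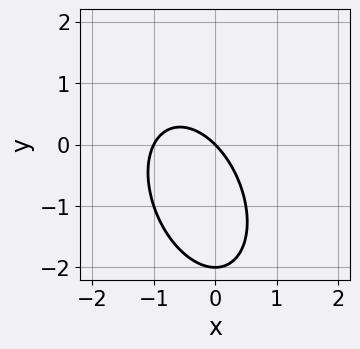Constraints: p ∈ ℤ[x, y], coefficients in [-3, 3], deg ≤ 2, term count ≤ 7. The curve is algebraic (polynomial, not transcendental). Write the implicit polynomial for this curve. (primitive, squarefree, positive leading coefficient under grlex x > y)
2*x^2 + x*y + y^2 + 2*x + 2*y

The degree is 2 — the shape is more complex than any degree-1 curve.
From the visible intercepts: the y-axis gridline crossings are at y ∈ {-2, 0}; among the integer gridlines, it crosses the x-axis at x ∈ {-1, 0}.
Together with the visible shape, these determine p as stated.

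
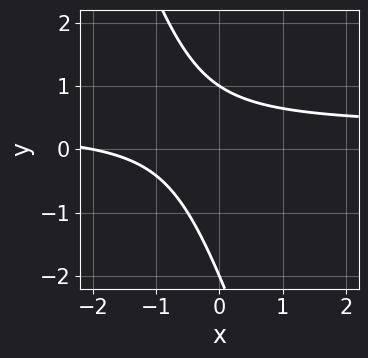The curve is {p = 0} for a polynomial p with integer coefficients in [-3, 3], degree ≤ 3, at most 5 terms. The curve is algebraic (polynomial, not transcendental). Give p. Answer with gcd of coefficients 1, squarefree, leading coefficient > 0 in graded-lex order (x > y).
3*x*y + y^2 - x + y - 2

1. The degree is 2 — no degree-1 curve has this shape.
2. Observable constraints: among the integer gridlines, it crosses the y-axis at y ∈ {-2, 1}; it meets the x-axis at x = -2 (among the integer gridlines).
3. Putting this together gives p.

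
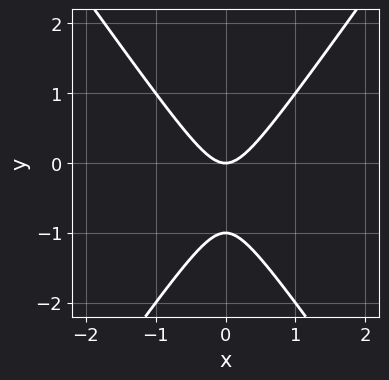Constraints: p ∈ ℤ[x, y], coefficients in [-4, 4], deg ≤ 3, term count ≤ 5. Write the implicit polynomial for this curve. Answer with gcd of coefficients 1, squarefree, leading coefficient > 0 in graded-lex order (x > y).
(a) deg p = 2. The shape is more complex than any degree-1 curve.
(b) Symmetries: it's symmetric under x → −x, forcing even powers of x.
(c) Observable constraints: among the integer gridlines, it crosses the y-axis at y ∈ {-1, 0}; one x-axis crossing is at x = 0.
(d) Solving for integer coefficients yields p as stated.

2*x^2 - y^2 - y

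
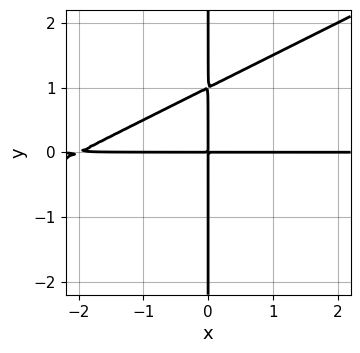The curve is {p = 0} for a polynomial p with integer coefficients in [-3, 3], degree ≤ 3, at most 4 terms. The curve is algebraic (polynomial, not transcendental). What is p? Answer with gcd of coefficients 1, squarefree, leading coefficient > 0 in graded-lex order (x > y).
x^2*y - 2*x*y^2 + 2*x*y

1. deg p = 3.
2. Observable constraints: every point of the x-axis in the box is on the curve; the visible y-axis segment lies entirely on the curve.
3. Matching integer coefficients to the picture gives p.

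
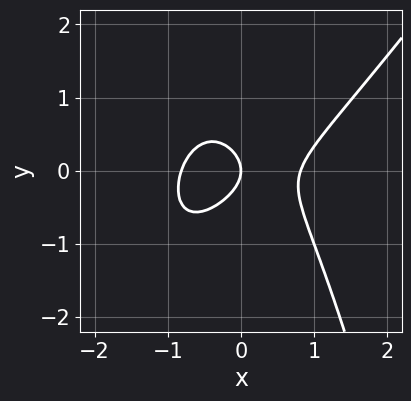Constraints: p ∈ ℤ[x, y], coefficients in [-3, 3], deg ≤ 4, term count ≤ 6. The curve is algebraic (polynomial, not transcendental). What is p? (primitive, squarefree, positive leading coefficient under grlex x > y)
First, the degree is 3 — no degree-2 curve has this shape.
Then, from the visible intercepts: one y-axis crossing is at y = 0; it crosses the x-axis at the gridline x = 0.
Finally, matching integer coefficients to the picture gives p.

3*x^3 - 2*x^2*y - 3*y^2 - 2*x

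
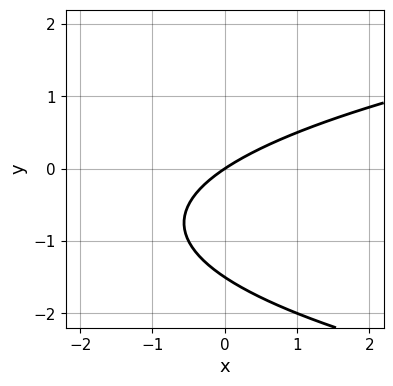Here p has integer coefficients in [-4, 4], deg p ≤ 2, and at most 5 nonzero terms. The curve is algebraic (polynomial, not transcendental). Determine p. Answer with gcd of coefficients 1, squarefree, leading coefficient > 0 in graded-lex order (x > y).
First, deg p = 2. The shape is more complex than any degree-1 curve.
Then, checking where it meets the axes: it meets the x-axis at x = 0 (among the integer gridlines); it crosses the y-axis at the gridline y = 0.
Finally, fitting integer coefficients to these (and the overall shape) gives p.

2*y^2 - 2*x + 3*y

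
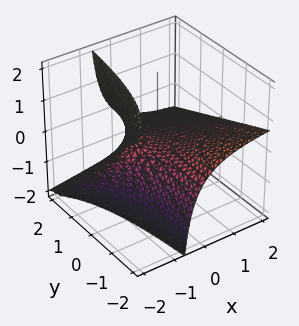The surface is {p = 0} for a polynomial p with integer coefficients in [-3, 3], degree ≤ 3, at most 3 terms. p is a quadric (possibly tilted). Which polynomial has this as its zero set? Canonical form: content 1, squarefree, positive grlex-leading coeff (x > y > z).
First, deg p = 2. A generic line meets the surface in up to 2 points.
Then, from the visible intercepts: the visible y-axis segment lies entirely on the surface; every point of the x-axis in the box is on the surface; one z-axis crossing is at z = 0.
Finally, fitting integer coefficients to these (and the overall shape) gives p.

x*y + 2*x*z + 2*z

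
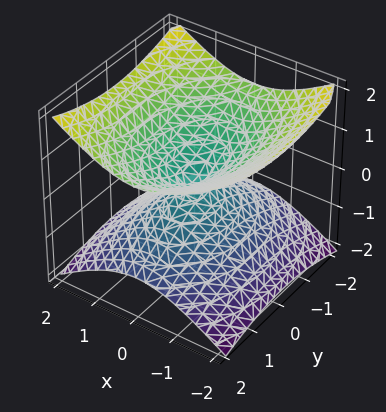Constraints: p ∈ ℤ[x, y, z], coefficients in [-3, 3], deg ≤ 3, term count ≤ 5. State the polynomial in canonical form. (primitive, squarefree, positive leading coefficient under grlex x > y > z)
Degree: a double cone through the origin; a quadric, so deg p = 2.
Symmetries: it's symmetric under x → −x, forcing even powers of x; mirror symmetry z ↦ −z ⇒ only even powers of z; it's symmetric under y → −y, forcing even powers of y.
Observable constraints: it meets the y-axis at y = 0 (among the integer gridlines); one z-axis crossing is at z = 0; it crosses the x-axis at the gridline x = 0.
Matching integer coefficients to the picture gives p.

2*x^2 + y^2 - 3*z^2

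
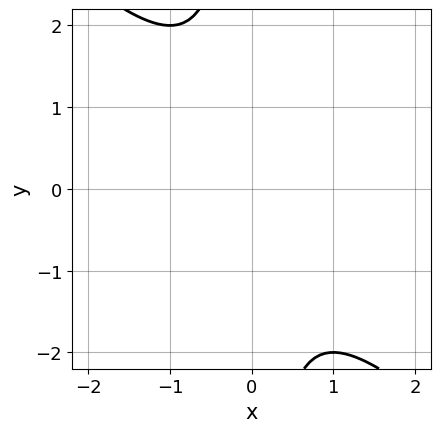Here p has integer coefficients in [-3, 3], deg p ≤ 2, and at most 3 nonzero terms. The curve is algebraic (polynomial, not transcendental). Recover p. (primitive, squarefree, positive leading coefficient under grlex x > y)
x^2 + x*y + 1

First, degree: a generic line meets the curve in up to 2 points, so deg p = 2.
Next, reading off the gridlines: no y-intercept at any integer in the box; the curve avoids every integer x-axis point in the box.
Finally, matching integer coefficients to the picture gives p.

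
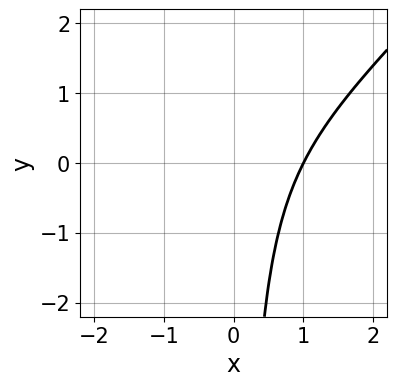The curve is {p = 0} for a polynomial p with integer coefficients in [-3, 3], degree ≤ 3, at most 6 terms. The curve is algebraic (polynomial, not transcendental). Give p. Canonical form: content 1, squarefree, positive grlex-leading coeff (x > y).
(a) deg p = 3.
(b) Checking where it meets the axes: the curve avoids every integer y-axis point in the box; it crosses the x-axis at the gridline x = 1.
(c) Assembling these constraints gives the stated polynomial.

2*x^3 - 2*x^2*y - x*y - 2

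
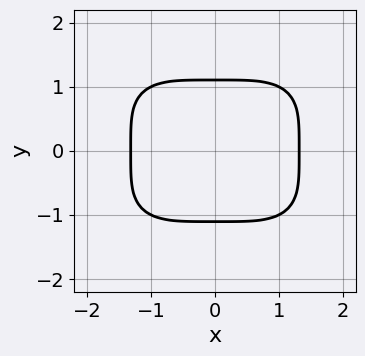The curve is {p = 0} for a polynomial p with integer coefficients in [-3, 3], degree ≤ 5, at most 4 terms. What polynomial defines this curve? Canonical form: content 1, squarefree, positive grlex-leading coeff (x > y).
x^4 + 2*y^4 - 3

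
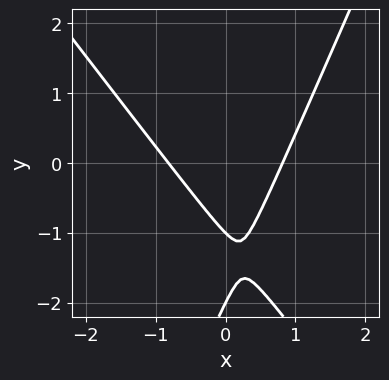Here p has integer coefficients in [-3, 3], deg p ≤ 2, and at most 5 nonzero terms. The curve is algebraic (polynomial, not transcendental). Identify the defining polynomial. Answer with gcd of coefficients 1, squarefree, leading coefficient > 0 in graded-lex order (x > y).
deg p = 2.
Observable constraints: the y-axis gridline crossings are at y ∈ {-2, -1}.
Fitting integer coefficients to these (and the overall shape) gives p.

3*x^2 + x*y - y^2 - 3*y - 2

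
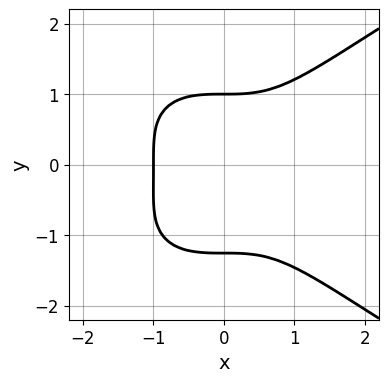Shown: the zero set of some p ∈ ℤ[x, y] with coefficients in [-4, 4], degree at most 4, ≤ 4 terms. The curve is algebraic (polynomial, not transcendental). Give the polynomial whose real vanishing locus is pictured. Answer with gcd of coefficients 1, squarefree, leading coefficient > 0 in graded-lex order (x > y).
1. The degree is 4 — a generic line meets the curve in up to 4 points.
2. Reading off the gridlines: it meets the x-axis at x = -1 (among the integer gridlines); it meets the y-axis at y = 1 (among the integer gridlines).
3. The integer polynomial consistent with all of this is the stated p.

2*y^4 - 3*x^3 + y^3 - 3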